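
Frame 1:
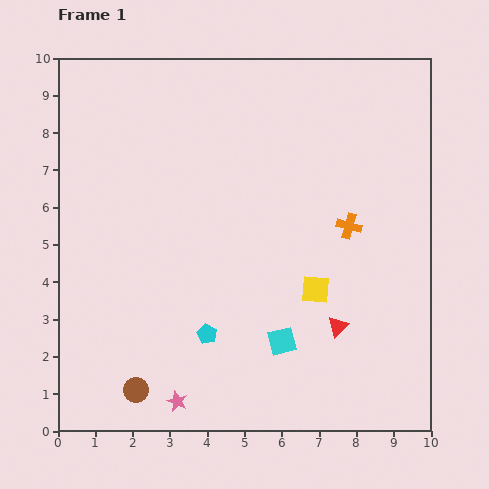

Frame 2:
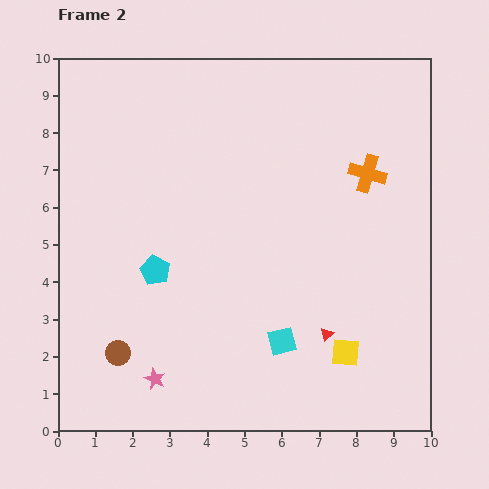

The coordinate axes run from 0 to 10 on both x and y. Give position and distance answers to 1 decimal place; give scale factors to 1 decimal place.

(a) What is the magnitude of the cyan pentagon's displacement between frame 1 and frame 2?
2.2

The cyan pentagon moved from (4.0, 2.6) to (2.6, 4.3), a distance of √(1.4² + 1.7²) ≈ 2.2.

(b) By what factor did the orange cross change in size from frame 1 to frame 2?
1.5×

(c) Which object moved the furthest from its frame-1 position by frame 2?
the cyan pentagon

(moved 2.2; next 1.9)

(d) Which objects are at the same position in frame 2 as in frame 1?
the cyan square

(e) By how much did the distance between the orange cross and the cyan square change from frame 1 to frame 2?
+1.5

Distance in frame 1: 3.6. Distance in frame 2: 5.1.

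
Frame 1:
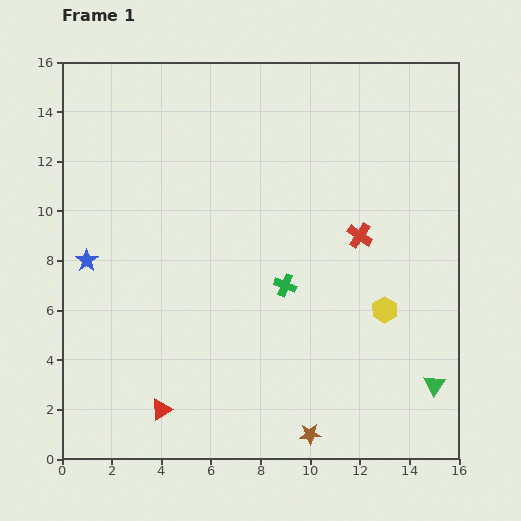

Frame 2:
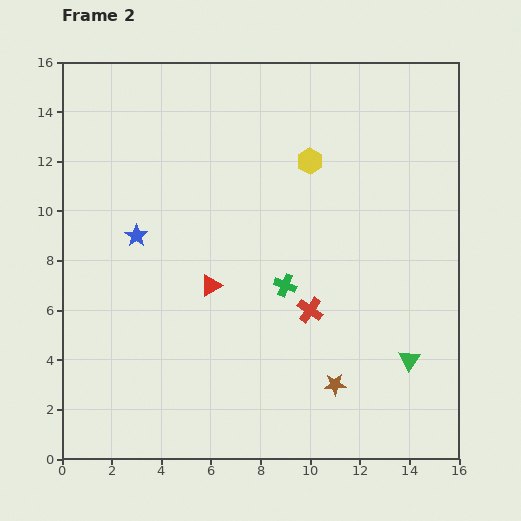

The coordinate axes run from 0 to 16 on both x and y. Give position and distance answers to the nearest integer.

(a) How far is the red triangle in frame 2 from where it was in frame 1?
5

The red triangle moved from (4, 2) to (6, 7), a distance of √(2² + 5²) ≈ 5.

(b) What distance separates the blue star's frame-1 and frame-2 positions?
2

The blue star moved from (1, 8) to (3, 9), a distance of √(2² + 1²) ≈ 2.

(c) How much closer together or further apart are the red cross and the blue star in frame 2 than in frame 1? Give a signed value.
-3

Distance in frame 1: 11. Distance in frame 2: 8.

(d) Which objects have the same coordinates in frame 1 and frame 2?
the green cross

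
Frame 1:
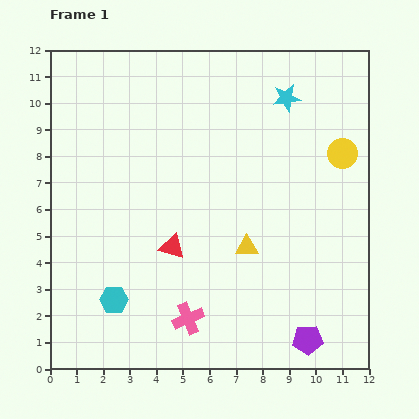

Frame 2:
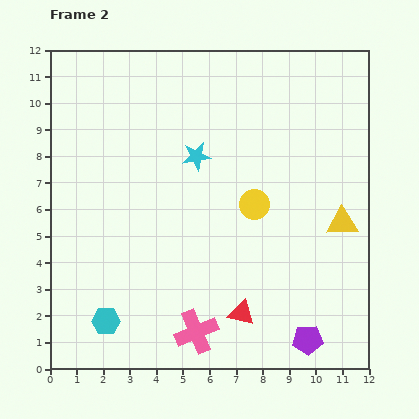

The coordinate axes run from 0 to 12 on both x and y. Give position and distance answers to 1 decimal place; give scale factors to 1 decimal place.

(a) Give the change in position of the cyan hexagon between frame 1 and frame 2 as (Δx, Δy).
(-0.3, -0.8)

The cyan hexagon was at (2.4, 2.6) in frame 1 and (2.1, 1.8) in frame 2.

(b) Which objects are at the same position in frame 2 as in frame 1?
the purple pentagon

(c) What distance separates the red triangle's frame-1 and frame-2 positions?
3.6

The red triangle moved from (4.6, 4.6) to (7.2, 2.1), a distance of √(2.6² + 2.5²) ≈ 3.6.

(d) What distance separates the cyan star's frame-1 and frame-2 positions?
4.0

The cyan star moved from (8.9, 10.2) to (5.5, 8.0), a distance of √(3.4² + 2.2²) ≈ 4.0.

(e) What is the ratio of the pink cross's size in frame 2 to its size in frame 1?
1.4×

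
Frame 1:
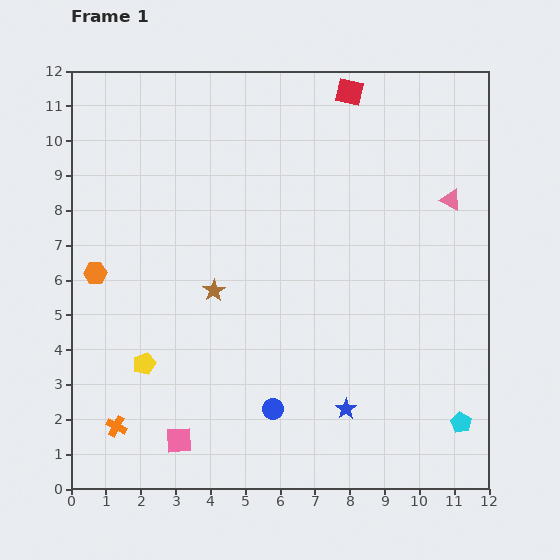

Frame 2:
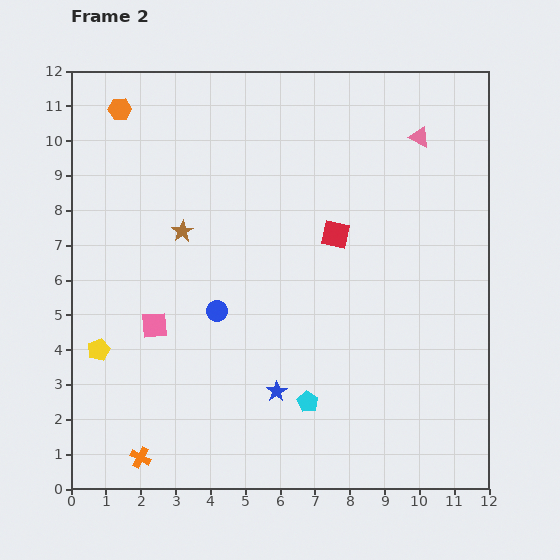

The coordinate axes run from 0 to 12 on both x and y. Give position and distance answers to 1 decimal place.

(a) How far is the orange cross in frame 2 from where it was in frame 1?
1.1

The orange cross moved from (1.3, 1.8) to (2.0, 0.9), a distance of √(0.7² + 0.9²) ≈ 1.1.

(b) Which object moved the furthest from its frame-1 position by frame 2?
the orange hexagon

(moved 4.8; next 4.4)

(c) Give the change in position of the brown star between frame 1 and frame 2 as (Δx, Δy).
(-0.9, 1.7)

The brown star was at (4.1, 5.7) in frame 1 and (3.2, 7.4) in frame 2.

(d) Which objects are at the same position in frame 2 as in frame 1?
none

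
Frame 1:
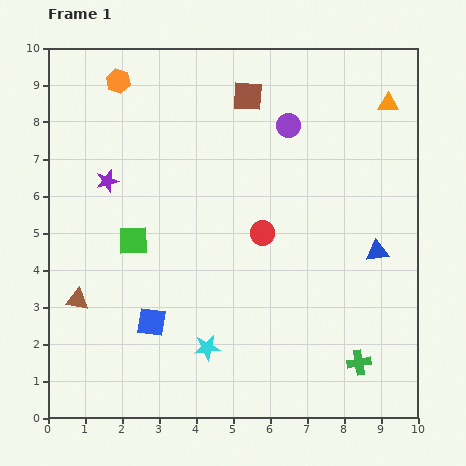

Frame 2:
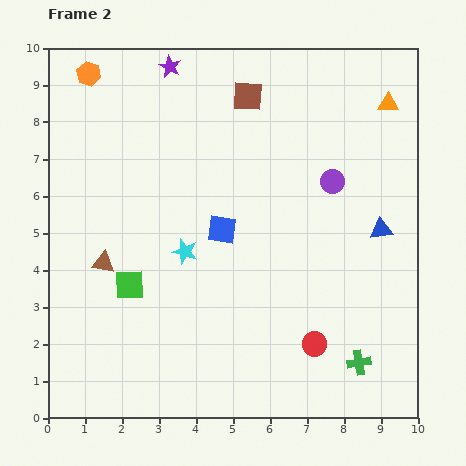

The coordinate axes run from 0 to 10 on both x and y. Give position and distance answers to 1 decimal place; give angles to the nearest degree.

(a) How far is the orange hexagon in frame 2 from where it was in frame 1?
0.8

The orange hexagon moved from (1.9, 9.1) to (1.1, 9.3), a distance of √(0.8² + 0.2²) ≈ 0.8.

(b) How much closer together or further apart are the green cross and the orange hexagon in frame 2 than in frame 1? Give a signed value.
+0.7

Distance in frame 1: 10.0. Distance in frame 2: 10.7.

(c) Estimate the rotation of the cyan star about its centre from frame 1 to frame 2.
22° clockwise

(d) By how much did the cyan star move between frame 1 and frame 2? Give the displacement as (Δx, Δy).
(-0.6, 2.6)

The cyan star was at (4.3, 1.9) in frame 1 and (3.7, 4.5) in frame 2.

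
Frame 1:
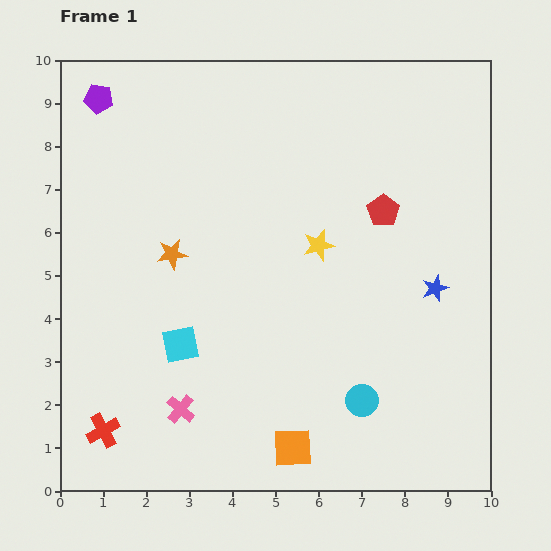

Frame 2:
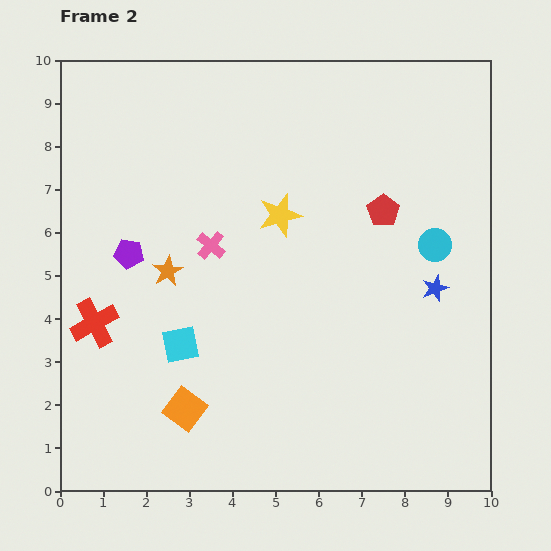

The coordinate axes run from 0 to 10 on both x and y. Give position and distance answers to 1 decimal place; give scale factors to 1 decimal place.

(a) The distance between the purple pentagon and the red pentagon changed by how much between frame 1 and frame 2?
-1.1

Distance in frame 1: 7.1. Distance in frame 2: 6.0.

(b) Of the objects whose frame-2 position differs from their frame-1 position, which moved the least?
the orange star

(moved 0.4)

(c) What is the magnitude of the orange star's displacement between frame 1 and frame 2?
0.4

The orange star moved from (2.6, 5.5) to (2.5, 5.1), a distance of √(0.1² + 0.4²) ≈ 0.4.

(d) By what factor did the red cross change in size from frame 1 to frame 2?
1.4×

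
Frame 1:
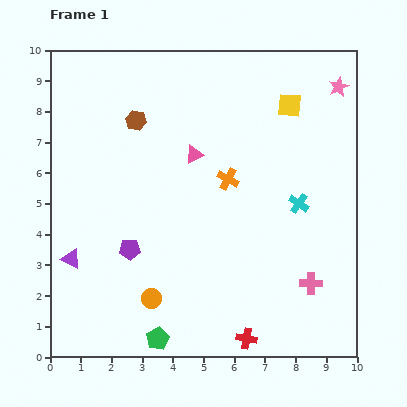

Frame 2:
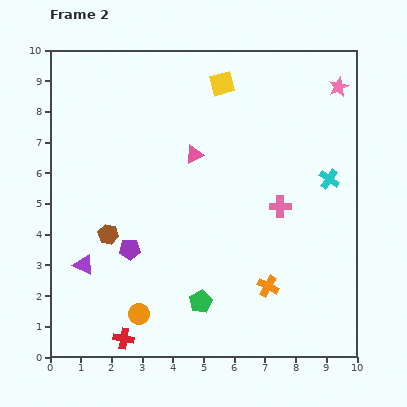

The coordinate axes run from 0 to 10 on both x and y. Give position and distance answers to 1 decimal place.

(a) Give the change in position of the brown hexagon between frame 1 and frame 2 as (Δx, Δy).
(-0.9, -3.7)

The brown hexagon was at (2.8, 7.7) in frame 1 and (1.9, 4.0) in frame 2.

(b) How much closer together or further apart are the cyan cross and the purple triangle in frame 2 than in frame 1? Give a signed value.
+0.9

Distance in frame 1: 7.6. Distance in frame 2: 8.5.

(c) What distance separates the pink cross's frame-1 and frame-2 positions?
2.7

The pink cross moved from (8.5, 2.4) to (7.5, 4.9), a distance of √(1.0² + 2.5²) ≈ 2.7.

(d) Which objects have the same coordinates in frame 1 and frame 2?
the pink triangle, the purple pentagon, the pink star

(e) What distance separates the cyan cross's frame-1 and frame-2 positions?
1.3

The cyan cross moved from (8.1, 5.0) to (9.1, 5.8), a distance of √(1.0² + 0.8²) ≈ 1.3.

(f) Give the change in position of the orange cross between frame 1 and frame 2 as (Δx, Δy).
(1.3, -3.5)

The orange cross was at (5.8, 5.8) in frame 1 and (7.1, 2.3) in frame 2.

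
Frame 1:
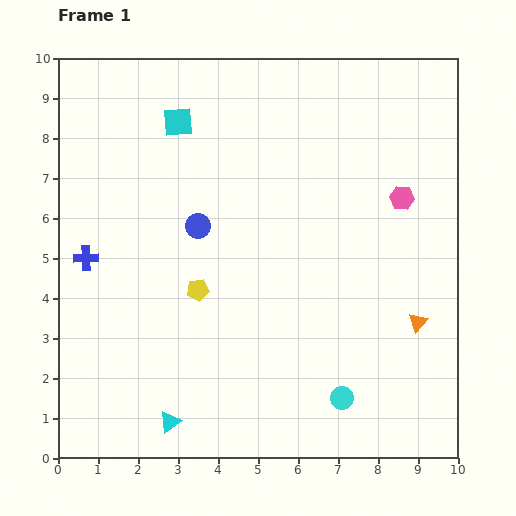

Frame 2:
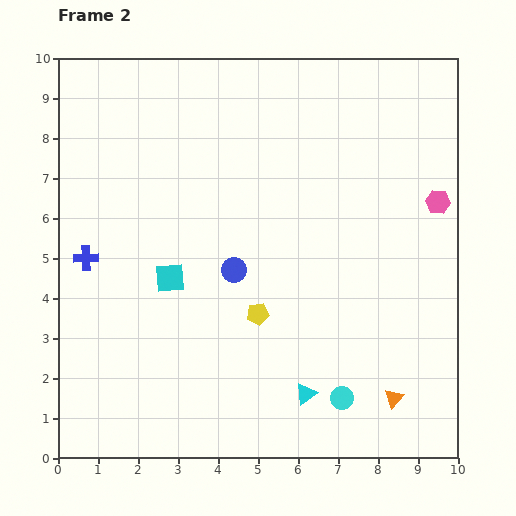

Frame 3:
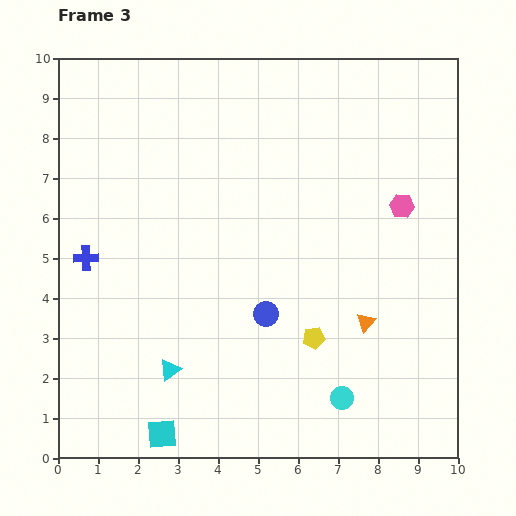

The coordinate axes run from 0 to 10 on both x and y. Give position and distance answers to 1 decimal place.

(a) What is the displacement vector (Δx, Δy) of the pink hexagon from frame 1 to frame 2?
(0.9, -0.1)

The pink hexagon was at (8.6, 6.5) in frame 1 and (9.5, 6.4) in frame 2.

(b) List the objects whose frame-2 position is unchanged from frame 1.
the blue cross, the cyan circle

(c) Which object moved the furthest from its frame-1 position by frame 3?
the cyan square

(moved 7.8; next 3.1)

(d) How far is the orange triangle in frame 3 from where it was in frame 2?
2.0

The orange triangle moved from (8.4, 1.5) to (7.7, 3.4), a distance of √(0.7² + 1.9²) ≈ 2.0.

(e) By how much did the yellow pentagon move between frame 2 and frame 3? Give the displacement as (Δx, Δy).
(1.4, -0.6)

The yellow pentagon was at (5.0, 3.6) in frame 2 and (6.4, 3.0) in frame 3.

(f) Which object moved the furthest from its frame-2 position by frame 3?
the cyan square

(moved 3.9; next 3.5)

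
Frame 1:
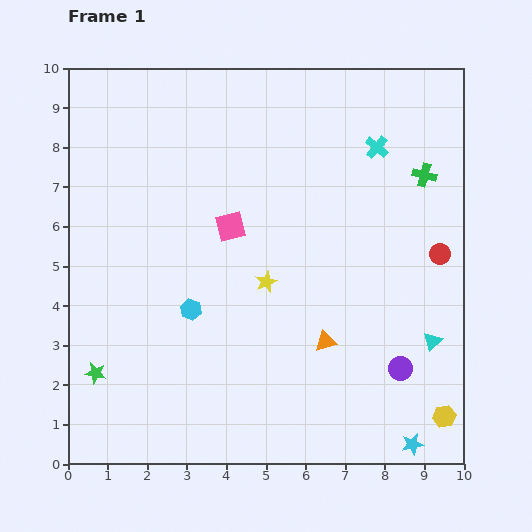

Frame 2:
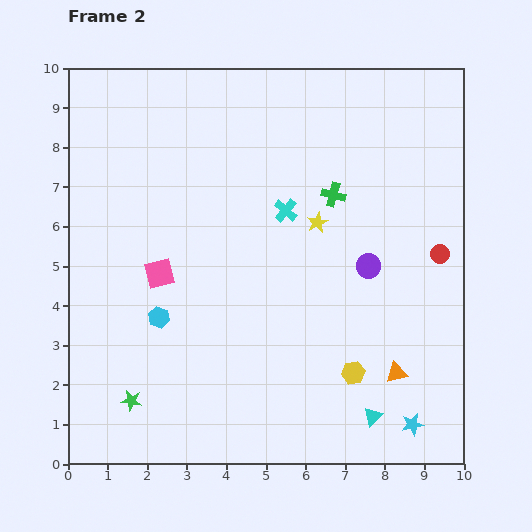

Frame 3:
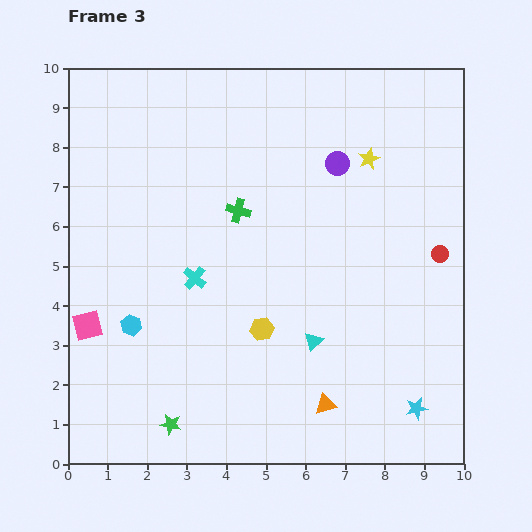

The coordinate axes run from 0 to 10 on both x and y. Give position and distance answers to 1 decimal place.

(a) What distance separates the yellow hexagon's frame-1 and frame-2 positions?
2.5

The yellow hexagon moved from (9.5, 1.2) to (7.2, 2.3), a distance of √(2.3² + 1.1²) ≈ 2.5.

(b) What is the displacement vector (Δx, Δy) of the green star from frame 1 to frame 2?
(0.9, -0.7)

The green star was at (0.7, 2.3) in frame 1 and (1.6, 1.6) in frame 2.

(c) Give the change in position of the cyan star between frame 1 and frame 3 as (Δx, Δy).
(0.1, 0.9)

The cyan star was at (8.7, 0.5) in frame 1 and (8.8, 1.4) in frame 3.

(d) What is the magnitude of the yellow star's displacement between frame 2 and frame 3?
2.1

The yellow star moved from (6.3, 6.1) to (7.6, 7.7), a distance of √(1.3² + 1.6²) ≈ 2.1.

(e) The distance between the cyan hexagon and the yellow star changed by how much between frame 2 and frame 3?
+2.6

Distance in frame 2: 4.7. Distance in frame 3: 7.3.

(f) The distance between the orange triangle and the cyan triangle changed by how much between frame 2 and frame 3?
+0.3

Distance in frame 2: 1.3. Distance in frame 3: 1.6.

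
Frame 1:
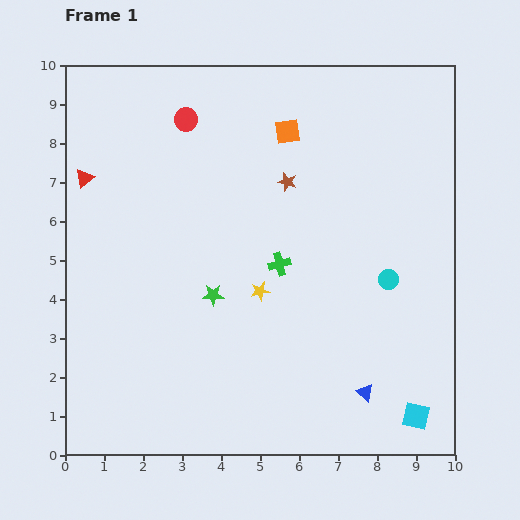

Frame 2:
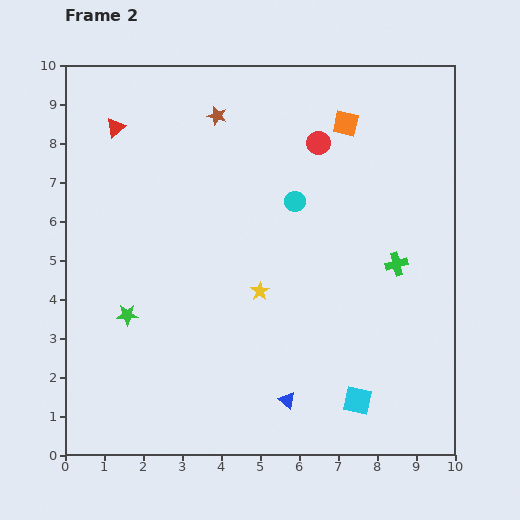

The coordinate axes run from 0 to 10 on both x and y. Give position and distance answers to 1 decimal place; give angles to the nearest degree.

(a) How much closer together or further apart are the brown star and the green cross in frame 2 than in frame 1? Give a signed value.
+3.9

Distance in frame 1: 2.1. Distance in frame 2: 6.0.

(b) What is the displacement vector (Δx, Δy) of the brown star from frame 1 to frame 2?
(-1.8, 1.7)

The brown star was at (5.7, 7.0) in frame 1 and (3.9, 8.7) in frame 2.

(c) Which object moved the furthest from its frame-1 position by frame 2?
the red circle

(moved 3.5; next 3.1)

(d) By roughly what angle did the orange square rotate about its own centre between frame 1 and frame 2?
21° clockwise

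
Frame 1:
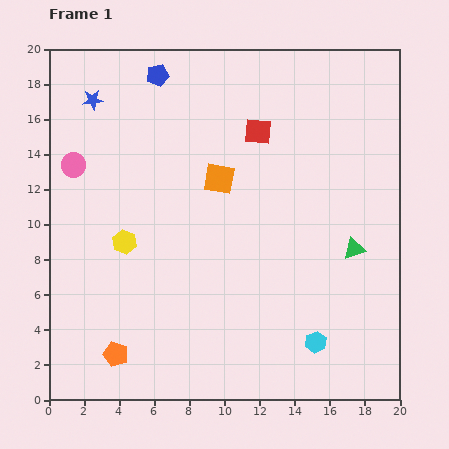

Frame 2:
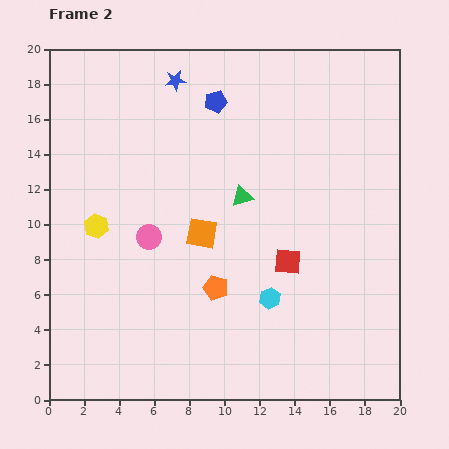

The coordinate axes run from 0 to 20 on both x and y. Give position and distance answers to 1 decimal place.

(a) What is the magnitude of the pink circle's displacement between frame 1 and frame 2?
5.9

The pink circle moved from (1.4, 13.4) to (5.7, 9.3), a distance of √(4.3² + 4.1²) ≈ 5.9.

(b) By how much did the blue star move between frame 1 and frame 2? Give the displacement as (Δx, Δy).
(4.7, 1.1)

The blue star was at (2.5, 17.1) in frame 1 and (7.2, 18.2) in frame 2.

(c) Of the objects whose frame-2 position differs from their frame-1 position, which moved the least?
the yellow hexagon

(moved 1.8)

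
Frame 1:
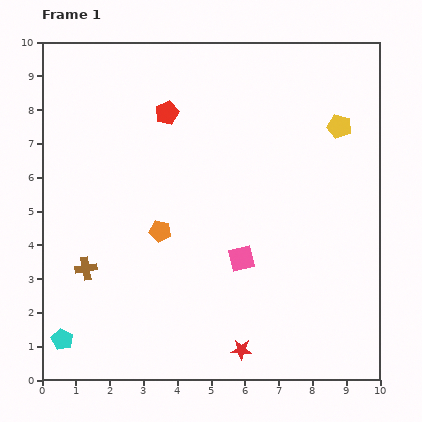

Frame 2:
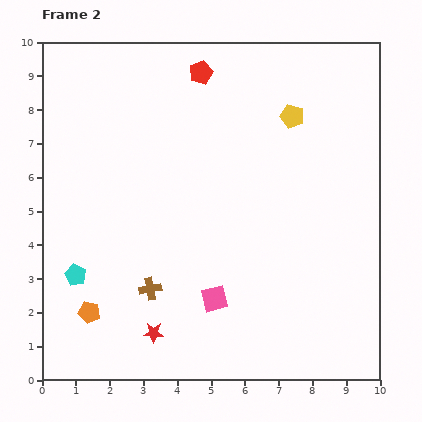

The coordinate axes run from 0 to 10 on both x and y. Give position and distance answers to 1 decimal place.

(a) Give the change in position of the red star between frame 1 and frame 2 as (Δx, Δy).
(-2.6, 0.5)

The red star was at (5.9, 0.9) in frame 1 and (3.3, 1.4) in frame 2.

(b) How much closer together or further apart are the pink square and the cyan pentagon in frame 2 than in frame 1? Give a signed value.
-1.6

Distance in frame 1: 5.8. Distance in frame 2: 4.2.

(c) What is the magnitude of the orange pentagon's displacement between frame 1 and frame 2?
3.2

The orange pentagon moved from (3.5, 4.4) to (1.4, 2.0), a distance of √(2.1² + 2.4²) ≈ 3.2.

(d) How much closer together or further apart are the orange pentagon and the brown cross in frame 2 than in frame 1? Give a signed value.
-0.6

Distance in frame 1: 2.5. Distance in frame 2: 1.9.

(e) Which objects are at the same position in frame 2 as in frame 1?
none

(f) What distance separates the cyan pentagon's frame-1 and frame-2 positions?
1.9

The cyan pentagon moved from (0.6, 1.2) to (1.0, 3.1), a distance of √(0.4² + 1.9²) ≈ 1.9.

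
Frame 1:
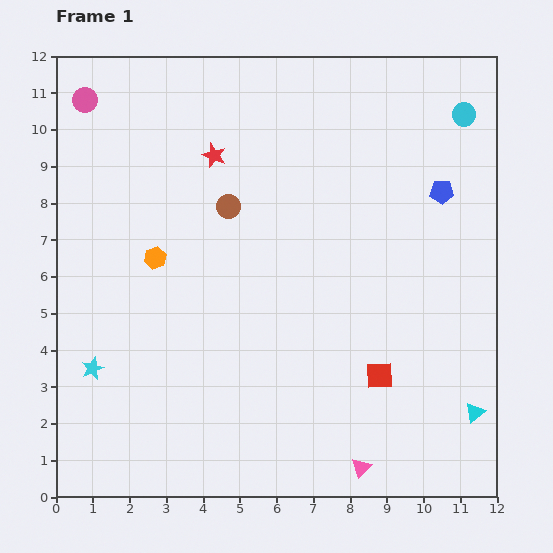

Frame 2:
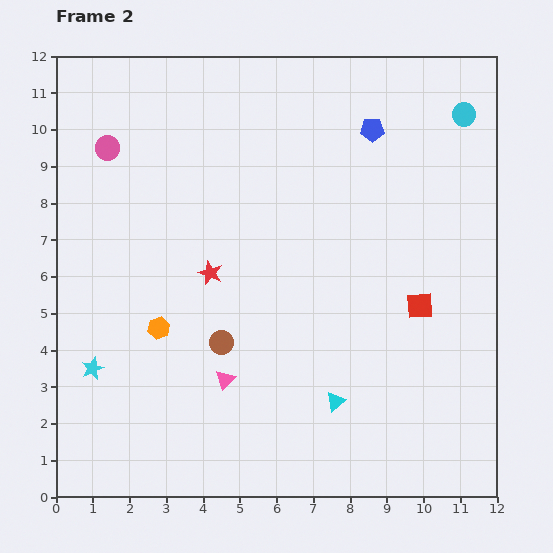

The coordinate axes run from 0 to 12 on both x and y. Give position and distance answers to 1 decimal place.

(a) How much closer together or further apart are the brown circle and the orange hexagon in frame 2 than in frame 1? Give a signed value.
-0.7

Distance in frame 1: 2.4. Distance in frame 2: 1.7.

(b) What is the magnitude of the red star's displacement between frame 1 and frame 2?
3.2

The red star moved from (4.3, 9.3) to (4.2, 6.1), a distance of √(0.1² + 3.2²) ≈ 3.2.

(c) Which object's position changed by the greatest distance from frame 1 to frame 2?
the pink triangle

(moved 4.4; next 3.8)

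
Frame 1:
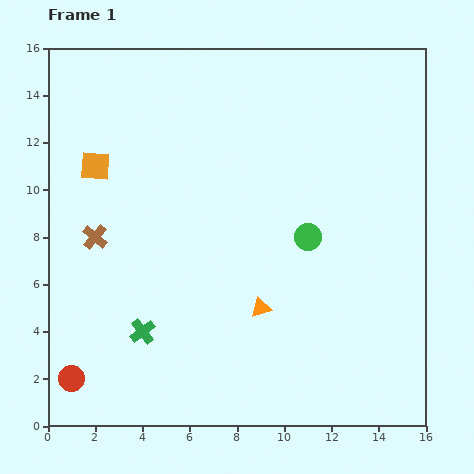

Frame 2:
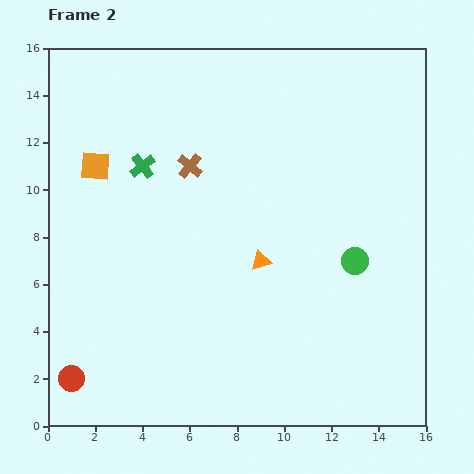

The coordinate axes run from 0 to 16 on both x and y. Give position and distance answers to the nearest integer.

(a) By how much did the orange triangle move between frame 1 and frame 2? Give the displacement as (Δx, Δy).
(0, 2)

The orange triangle was at (9, 5) in frame 1 and (9, 7) in frame 2.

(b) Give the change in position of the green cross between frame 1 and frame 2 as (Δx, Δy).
(0, 7)

The green cross was at (4, 4) in frame 1 and (4, 11) in frame 2.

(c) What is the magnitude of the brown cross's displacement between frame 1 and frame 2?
5

The brown cross moved from (2, 8) to (6, 11), a distance of √(4² + 3²) ≈ 5.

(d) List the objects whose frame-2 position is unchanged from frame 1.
the red circle, the orange square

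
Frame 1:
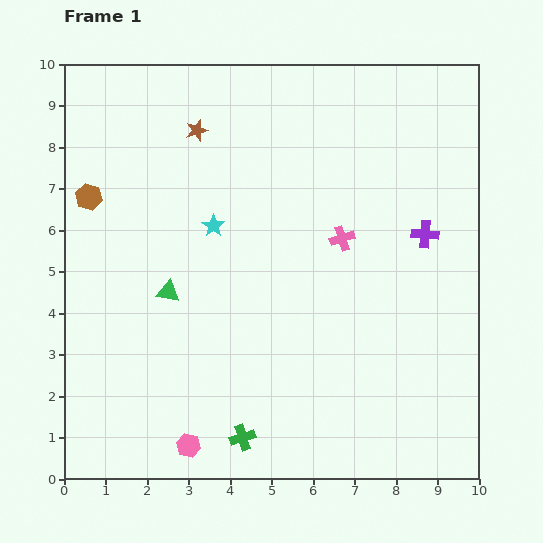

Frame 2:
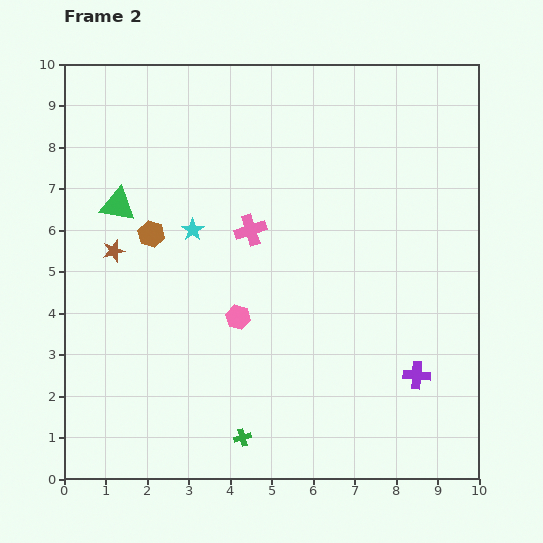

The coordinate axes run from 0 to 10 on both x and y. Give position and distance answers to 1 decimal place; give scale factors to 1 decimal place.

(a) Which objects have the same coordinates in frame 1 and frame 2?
the green cross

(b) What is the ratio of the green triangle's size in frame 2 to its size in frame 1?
1.5×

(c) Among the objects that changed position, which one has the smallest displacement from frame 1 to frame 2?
the cyan star

(moved 0.5)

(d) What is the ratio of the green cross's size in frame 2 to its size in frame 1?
0.7×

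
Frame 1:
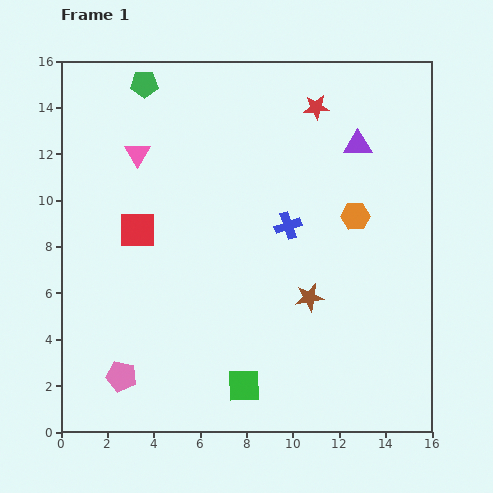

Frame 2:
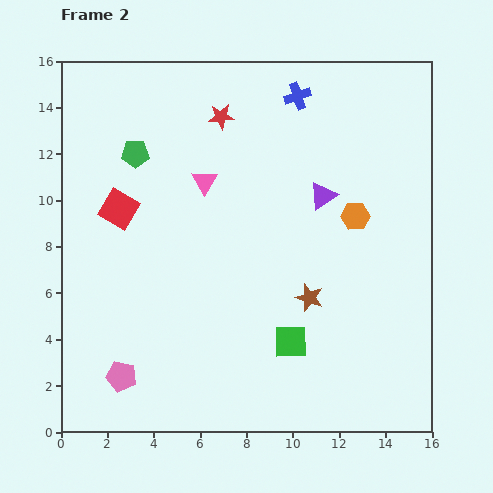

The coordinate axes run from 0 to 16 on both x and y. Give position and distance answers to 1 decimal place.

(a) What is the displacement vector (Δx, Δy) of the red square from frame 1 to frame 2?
(-0.8, 0.9)

The red square was at (3.3, 8.7) in frame 1 and (2.5, 9.6) in frame 2.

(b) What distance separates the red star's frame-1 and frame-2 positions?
4.1

The red star moved from (11.0, 14.0) to (6.9, 13.6), a distance of √(4.1² + 0.4²) ≈ 4.1.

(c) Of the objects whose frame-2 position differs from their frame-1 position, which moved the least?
the red square

(moved 1.2)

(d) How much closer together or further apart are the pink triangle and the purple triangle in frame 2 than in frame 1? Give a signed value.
-4.4

Distance in frame 1: 9.5. Distance in frame 2: 5.1.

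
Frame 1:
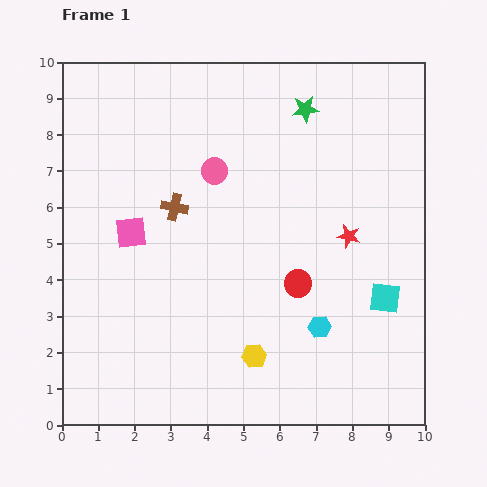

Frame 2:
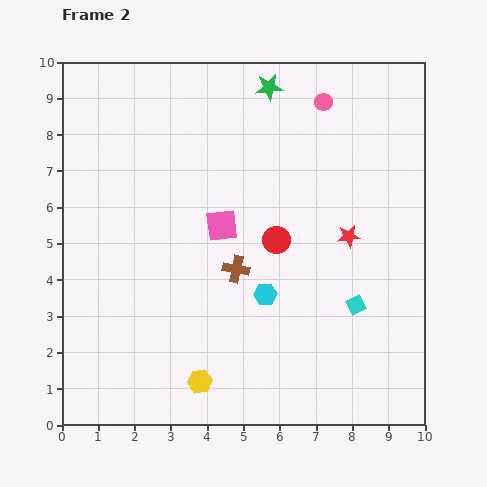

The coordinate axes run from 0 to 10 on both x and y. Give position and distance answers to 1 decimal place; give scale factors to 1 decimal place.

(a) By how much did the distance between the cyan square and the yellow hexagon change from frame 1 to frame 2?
+0.9

Distance in frame 1: 3.9. Distance in frame 2: 4.8.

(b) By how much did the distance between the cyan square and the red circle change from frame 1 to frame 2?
+0.4

Distance in frame 1: 2.4. Distance in frame 2: 2.8.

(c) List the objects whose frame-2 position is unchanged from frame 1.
the red star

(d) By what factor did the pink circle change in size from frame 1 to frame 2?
0.7×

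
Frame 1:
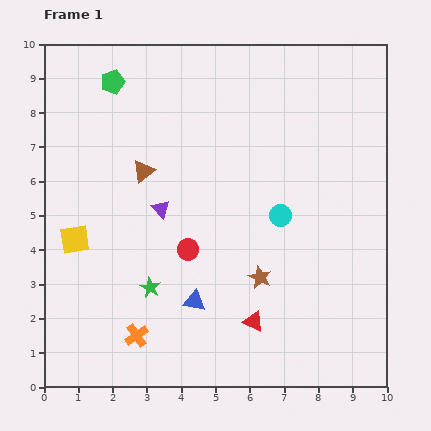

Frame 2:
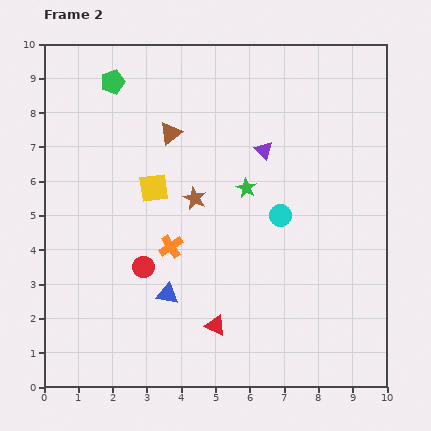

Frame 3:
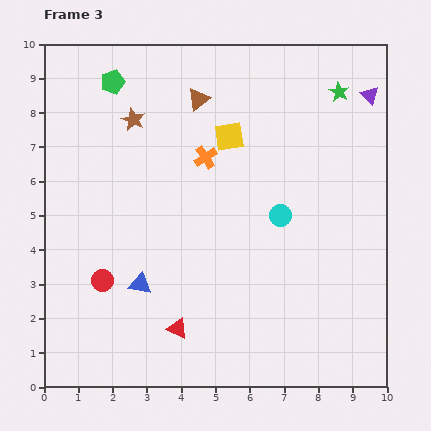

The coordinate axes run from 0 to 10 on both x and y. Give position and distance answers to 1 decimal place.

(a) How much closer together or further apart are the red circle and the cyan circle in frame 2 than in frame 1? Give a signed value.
+1.4

Distance in frame 1: 2.9. Distance in frame 2: 4.3.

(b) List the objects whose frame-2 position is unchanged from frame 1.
the green pentagon, the cyan circle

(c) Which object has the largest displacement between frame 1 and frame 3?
the green star

(moved 7.9; next 6.9)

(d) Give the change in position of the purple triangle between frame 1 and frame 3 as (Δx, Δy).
(6.1, 3.3)

The purple triangle was at (3.4, 5.2) in frame 1 and (9.5, 8.5) in frame 3.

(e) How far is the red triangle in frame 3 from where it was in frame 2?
1.1

The red triangle moved from (5.0, 1.8) to (3.9, 1.7), a distance of √(1.1² + 0.1²) ≈ 1.1.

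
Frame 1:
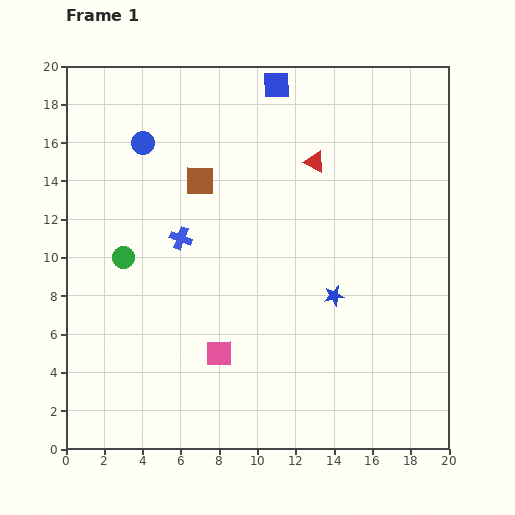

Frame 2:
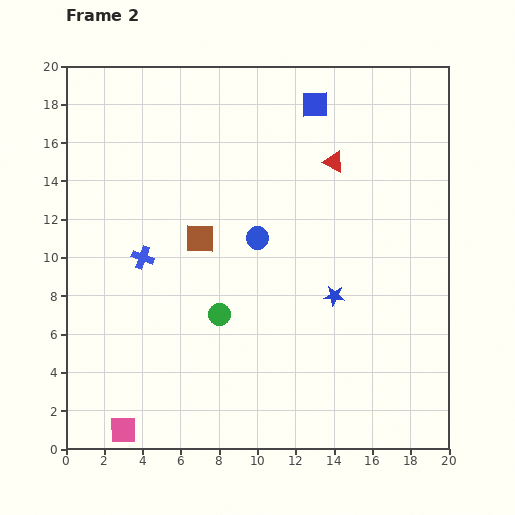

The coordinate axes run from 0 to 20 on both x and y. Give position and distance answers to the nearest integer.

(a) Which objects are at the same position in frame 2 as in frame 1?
the blue star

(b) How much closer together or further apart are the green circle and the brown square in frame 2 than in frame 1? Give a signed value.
-2

Distance in frame 1: 6. Distance in frame 2: 4.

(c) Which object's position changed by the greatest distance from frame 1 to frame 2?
the blue circle

(moved 8; next 6)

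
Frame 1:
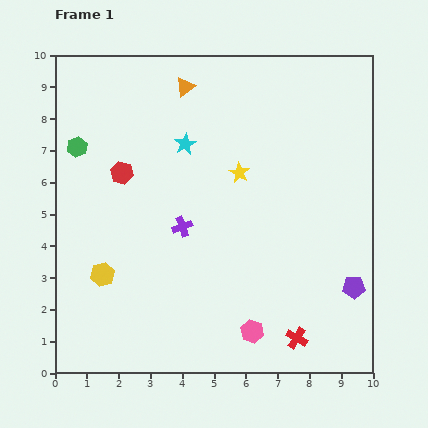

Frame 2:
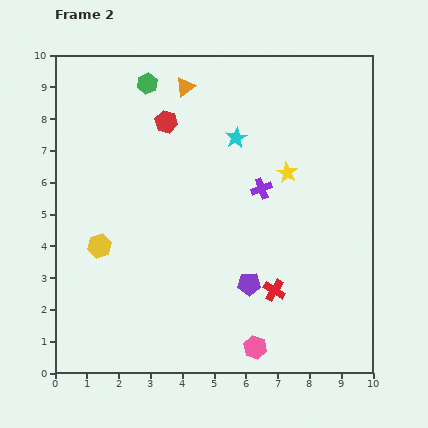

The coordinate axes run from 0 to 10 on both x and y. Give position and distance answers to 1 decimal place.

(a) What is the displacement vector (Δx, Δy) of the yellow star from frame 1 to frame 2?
(1.5, 0.0)

The yellow star was at (5.8, 6.3) in frame 1 and (7.3, 6.3) in frame 2.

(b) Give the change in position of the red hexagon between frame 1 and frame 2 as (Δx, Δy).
(1.4, 1.6)

The red hexagon was at (2.1, 6.3) in frame 1 and (3.5, 7.9) in frame 2.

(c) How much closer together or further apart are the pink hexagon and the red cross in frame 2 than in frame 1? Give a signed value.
+0.5

Distance in frame 1: 1.4. Distance in frame 2: 1.9.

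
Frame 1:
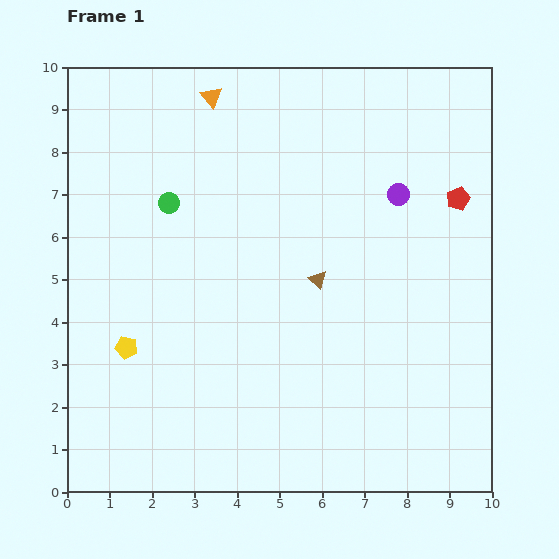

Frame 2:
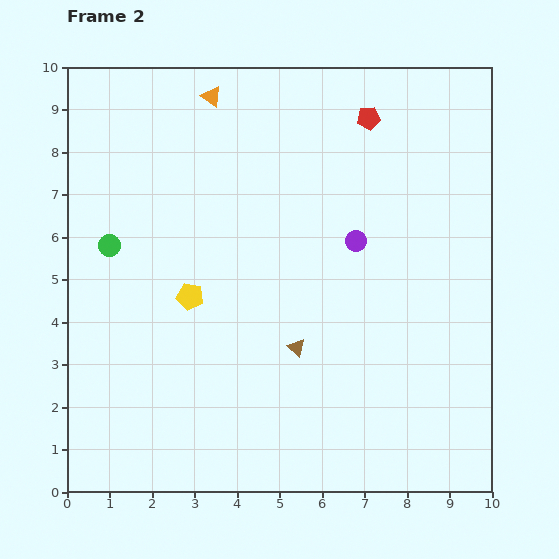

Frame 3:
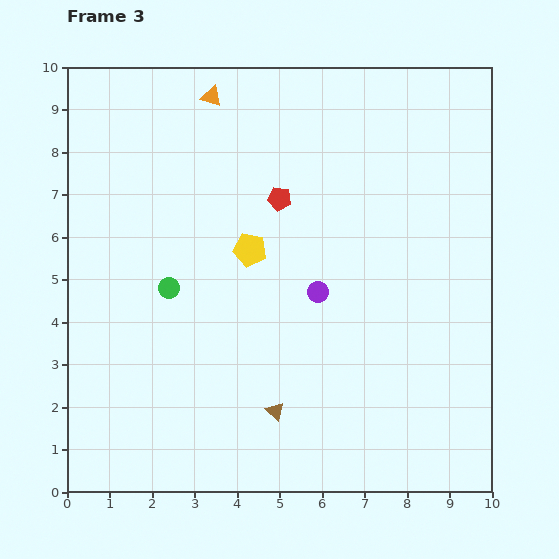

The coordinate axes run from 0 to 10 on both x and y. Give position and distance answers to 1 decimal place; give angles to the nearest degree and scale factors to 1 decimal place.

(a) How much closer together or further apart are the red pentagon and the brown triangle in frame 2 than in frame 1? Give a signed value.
+1.9

Distance in frame 1: 3.8. Distance in frame 2: 5.7.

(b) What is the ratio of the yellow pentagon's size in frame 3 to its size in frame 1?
1.5×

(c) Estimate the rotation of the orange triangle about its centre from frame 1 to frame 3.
32° counter-clockwise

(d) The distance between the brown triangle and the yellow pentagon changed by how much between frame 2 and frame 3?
+1.0

Distance in frame 2: 2.8. Distance in frame 3: 3.8.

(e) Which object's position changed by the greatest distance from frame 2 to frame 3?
the red pentagon

(moved 2.8; next 1.8)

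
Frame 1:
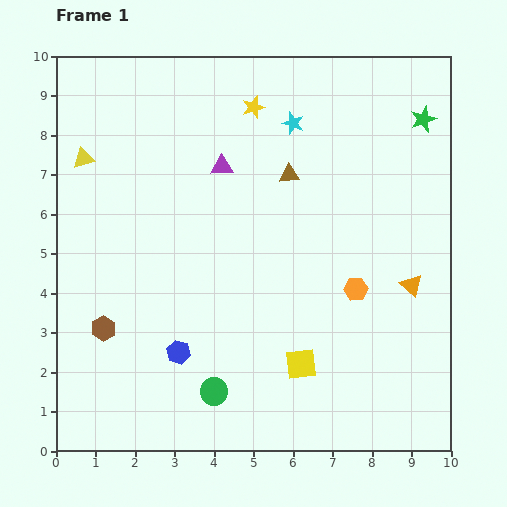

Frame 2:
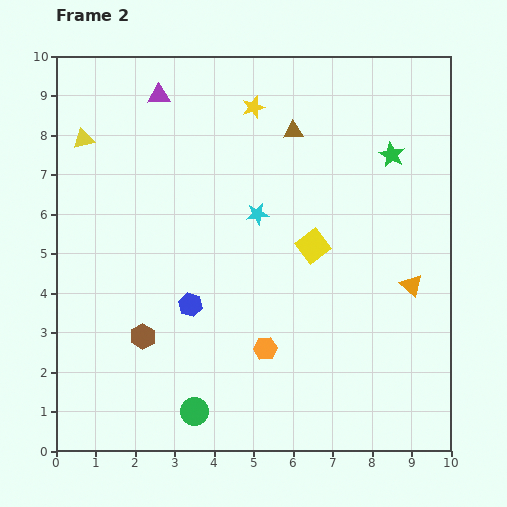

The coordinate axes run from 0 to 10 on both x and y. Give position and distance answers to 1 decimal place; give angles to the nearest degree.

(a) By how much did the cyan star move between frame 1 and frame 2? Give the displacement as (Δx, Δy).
(-0.9, -2.3)

The cyan star was at (6.0, 8.3) in frame 1 and (5.1, 6.0) in frame 2.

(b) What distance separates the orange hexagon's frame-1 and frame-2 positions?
2.7

The orange hexagon moved from (7.6, 4.1) to (5.3, 2.6), a distance of √(2.3² + 1.5²) ≈ 2.7.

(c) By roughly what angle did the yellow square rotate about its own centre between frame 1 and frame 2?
30° counter-clockwise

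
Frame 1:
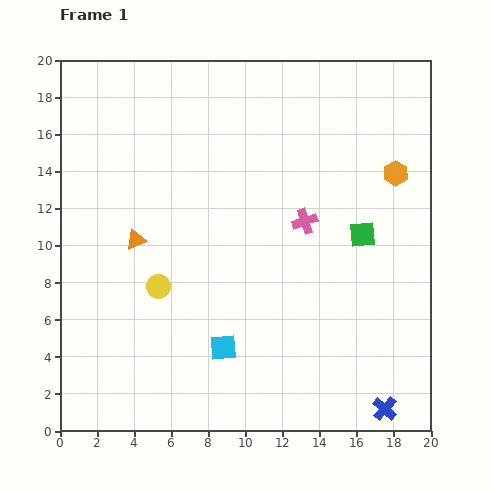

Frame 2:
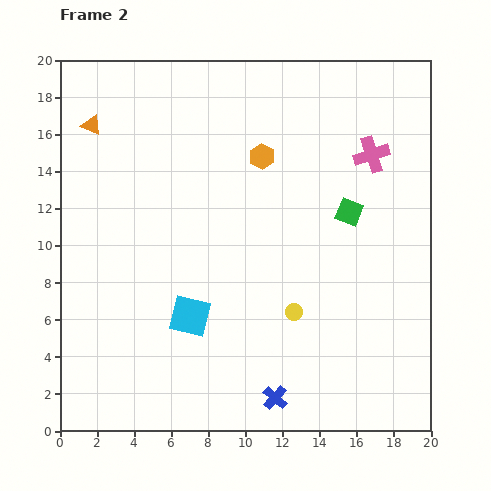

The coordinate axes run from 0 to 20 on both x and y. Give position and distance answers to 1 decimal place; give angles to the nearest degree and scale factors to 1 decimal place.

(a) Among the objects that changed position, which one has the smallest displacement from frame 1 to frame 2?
the green square

(moved 1.4)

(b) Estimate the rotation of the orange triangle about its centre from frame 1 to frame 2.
47° clockwise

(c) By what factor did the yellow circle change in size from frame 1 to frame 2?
0.7×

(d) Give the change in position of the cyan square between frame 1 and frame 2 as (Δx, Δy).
(-1.8, 1.7)

The cyan square was at (8.8, 4.5) in frame 1 and (7.0, 6.2) in frame 2.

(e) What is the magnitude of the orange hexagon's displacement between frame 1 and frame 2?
7.3

The orange hexagon moved from (18.1, 13.9) to (10.9, 14.8), a distance of √(7.2² + 0.9²) ≈ 7.3.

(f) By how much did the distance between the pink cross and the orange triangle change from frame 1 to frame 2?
+6.0

Distance in frame 1: 9.2. Distance in frame 2: 15.2.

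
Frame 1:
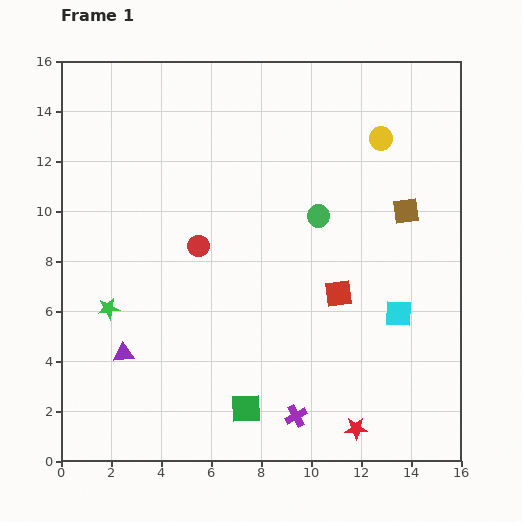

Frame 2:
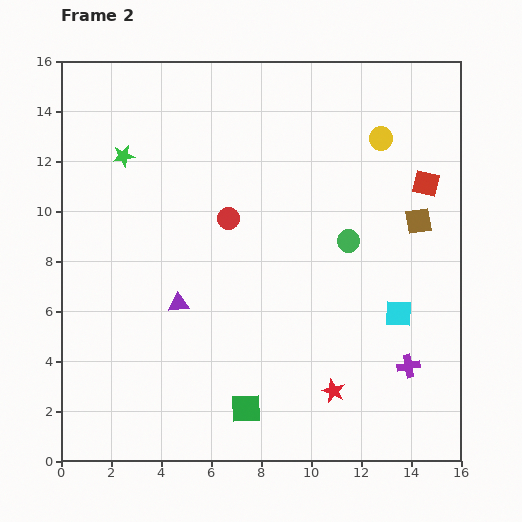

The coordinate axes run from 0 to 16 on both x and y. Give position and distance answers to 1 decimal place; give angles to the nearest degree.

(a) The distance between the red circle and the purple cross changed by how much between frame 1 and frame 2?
+1.5

Distance in frame 1: 7.8. Distance in frame 2: 9.3.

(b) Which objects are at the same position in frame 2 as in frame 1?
the cyan square, the green square, the yellow circle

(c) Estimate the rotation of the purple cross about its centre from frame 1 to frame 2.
19° clockwise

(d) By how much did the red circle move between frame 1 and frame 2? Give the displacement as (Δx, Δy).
(1.2, 1.1)

The red circle was at (5.5, 8.6) in frame 1 and (6.7, 9.7) in frame 2.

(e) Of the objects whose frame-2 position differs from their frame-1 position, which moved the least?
the brown square

(moved 0.6)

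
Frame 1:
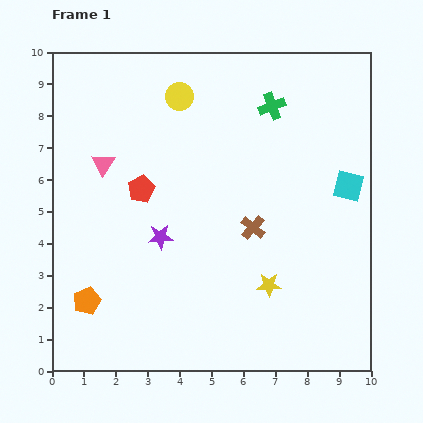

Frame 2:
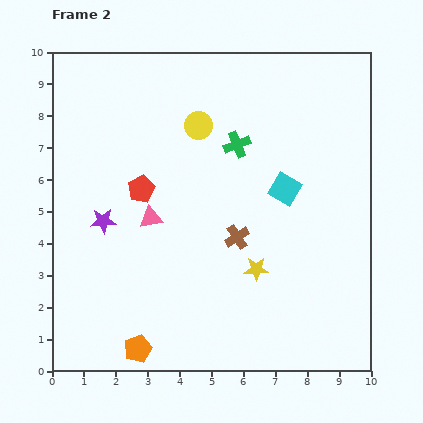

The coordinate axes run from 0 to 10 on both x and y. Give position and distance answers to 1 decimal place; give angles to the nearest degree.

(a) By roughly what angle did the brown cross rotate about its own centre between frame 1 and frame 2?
17° clockwise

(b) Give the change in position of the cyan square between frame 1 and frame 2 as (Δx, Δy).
(-2.0, -0.1)

The cyan square was at (9.3, 5.8) in frame 1 and (7.3, 5.7) in frame 2.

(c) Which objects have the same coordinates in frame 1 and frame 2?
the red pentagon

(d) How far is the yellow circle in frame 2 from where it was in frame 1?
1.1

The yellow circle moved from (4.0, 8.6) to (4.6, 7.7), a distance of √(0.6² + 0.9²) ≈ 1.1.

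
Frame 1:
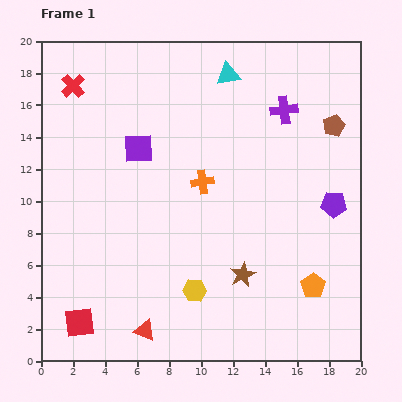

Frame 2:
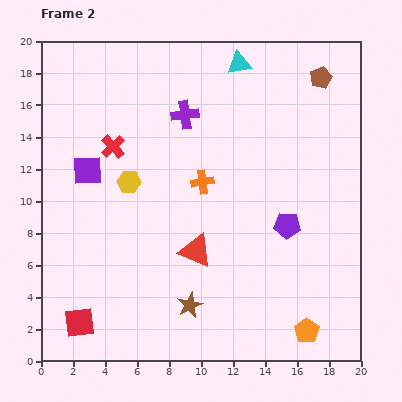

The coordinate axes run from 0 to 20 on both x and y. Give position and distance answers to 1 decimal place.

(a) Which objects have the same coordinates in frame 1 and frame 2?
the red square, the orange cross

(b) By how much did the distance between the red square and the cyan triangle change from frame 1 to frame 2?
+0.9

Distance in frame 1: 18.1. Distance in frame 2: 19.0.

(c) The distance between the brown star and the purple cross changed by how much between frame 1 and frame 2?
+1.3

Distance in frame 1: 10.6. Distance in frame 2: 11.9.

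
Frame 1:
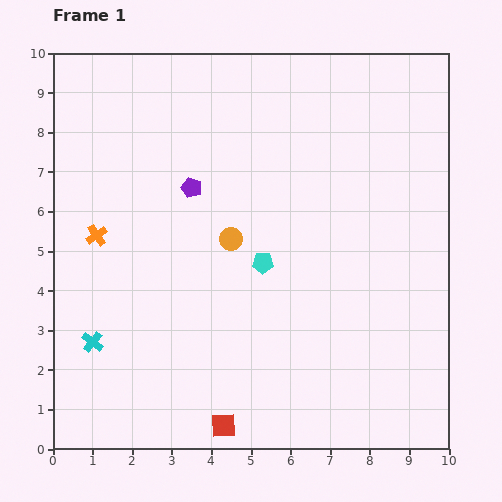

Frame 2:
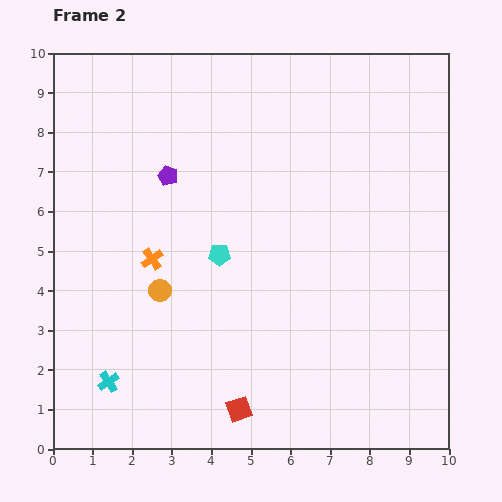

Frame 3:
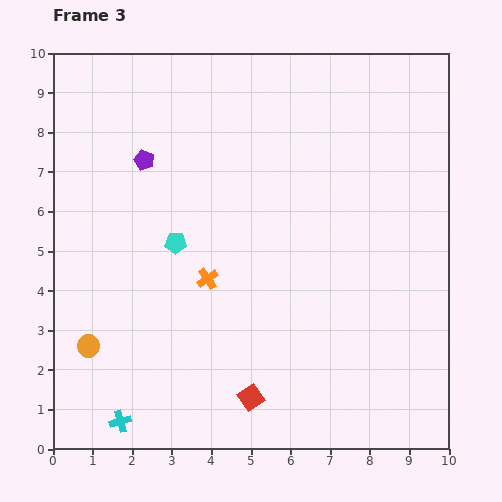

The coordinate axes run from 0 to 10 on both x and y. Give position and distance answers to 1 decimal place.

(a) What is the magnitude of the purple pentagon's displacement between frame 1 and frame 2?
0.7

The purple pentagon moved from (3.5, 6.6) to (2.9, 6.9), a distance of √(0.6² + 0.3²) ≈ 0.7.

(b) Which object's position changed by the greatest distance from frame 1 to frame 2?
the orange circle

(moved 2.2; next 1.5)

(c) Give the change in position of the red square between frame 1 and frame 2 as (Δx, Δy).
(0.4, 0.4)

The red square was at (4.3, 0.6) in frame 1 and (4.7, 1.0) in frame 2.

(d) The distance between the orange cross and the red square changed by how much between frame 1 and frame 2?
-1.4

Distance in frame 1: 5.8. Distance in frame 2: 4.4.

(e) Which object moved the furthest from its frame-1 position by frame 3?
the orange circle

(moved 4.5; next 3.0)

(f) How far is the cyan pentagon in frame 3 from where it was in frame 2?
1.1

The cyan pentagon moved from (4.2, 4.9) to (3.1, 5.2), a distance of √(1.1² + 0.3²) ≈ 1.1.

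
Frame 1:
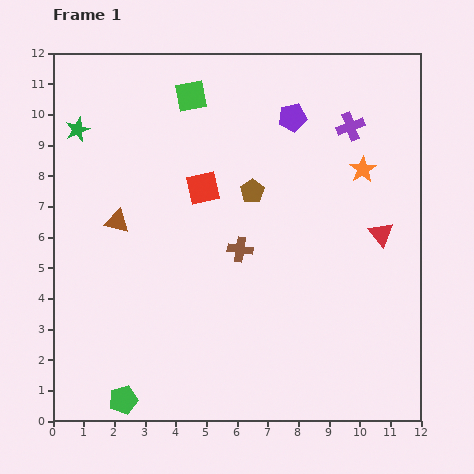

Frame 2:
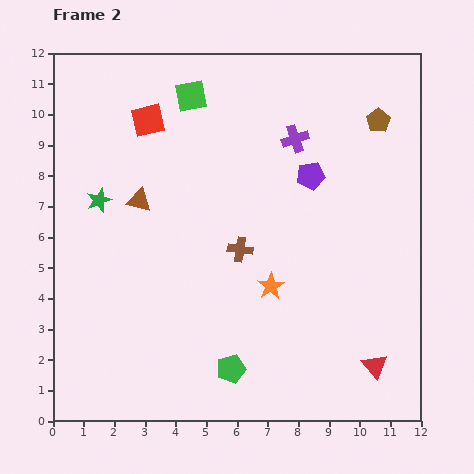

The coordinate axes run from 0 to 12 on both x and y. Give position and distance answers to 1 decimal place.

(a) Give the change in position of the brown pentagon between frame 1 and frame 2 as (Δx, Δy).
(4.1, 2.3)

The brown pentagon was at (6.5, 7.5) in frame 1 and (10.6, 9.8) in frame 2.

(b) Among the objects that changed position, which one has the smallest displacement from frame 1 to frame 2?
the brown triangle

(moved 1.0)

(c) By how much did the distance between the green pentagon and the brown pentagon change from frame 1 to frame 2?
+1.4

Distance in frame 1: 8.0. Distance in frame 2: 9.4.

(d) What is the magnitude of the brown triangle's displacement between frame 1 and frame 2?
1.0

The brown triangle moved from (2.1, 6.5) to (2.8, 7.2), a distance of √(0.7² + 0.7²) ≈ 1.0.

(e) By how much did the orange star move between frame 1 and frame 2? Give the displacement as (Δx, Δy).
(-3.0, -3.8)

The orange star was at (10.1, 8.2) in frame 1 and (7.1, 4.4) in frame 2.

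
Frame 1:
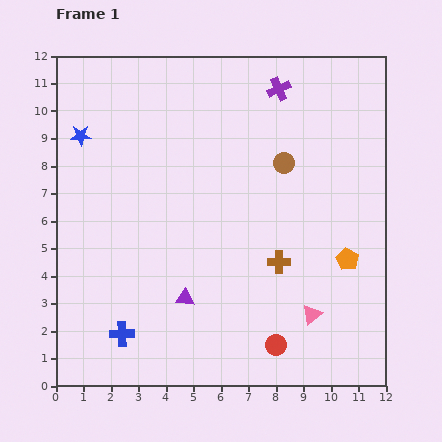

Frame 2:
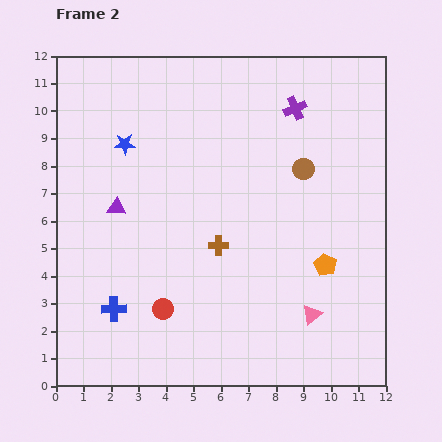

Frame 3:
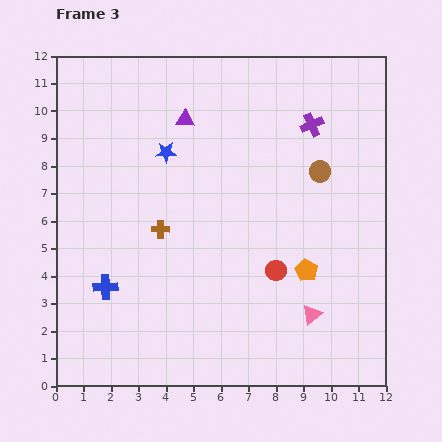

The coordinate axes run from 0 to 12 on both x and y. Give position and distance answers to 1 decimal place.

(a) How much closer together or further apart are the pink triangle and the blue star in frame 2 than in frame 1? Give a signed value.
-1.4

Distance in frame 1: 10.6. Distance in frame 2: 9.2.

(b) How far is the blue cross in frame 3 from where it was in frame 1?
1.8

The blue cross moved from (2.4, 1.9) to (1.8, 3.6), a distance of √(0.6² + 1.7²) ≈ 1.8.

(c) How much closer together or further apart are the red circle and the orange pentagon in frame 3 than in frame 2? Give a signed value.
-5.0

Distance in frame 2: 6.1. Distance in frame 3: 1.1.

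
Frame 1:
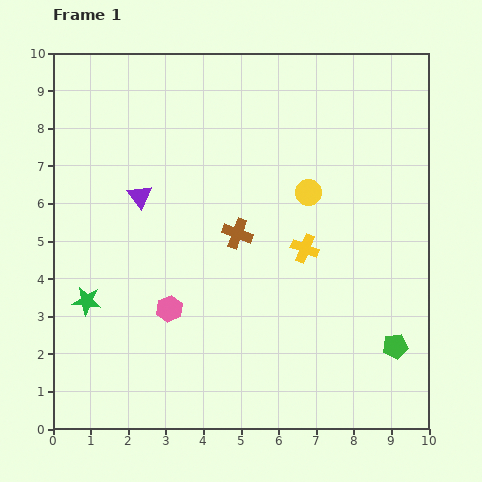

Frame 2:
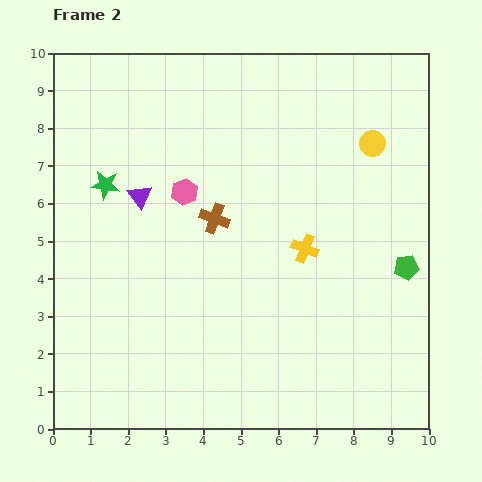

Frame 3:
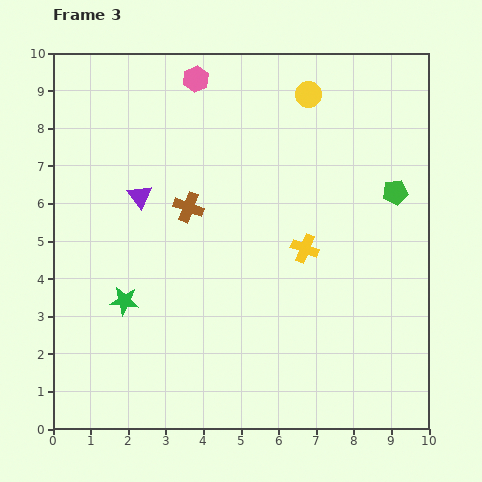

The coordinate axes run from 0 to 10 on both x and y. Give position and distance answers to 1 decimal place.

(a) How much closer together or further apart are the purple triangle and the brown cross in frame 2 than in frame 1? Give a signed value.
-0.7

Distance in frame 1: 2.8. Distance in frame 2: 2.1.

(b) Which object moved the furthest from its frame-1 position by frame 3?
the pink hexagon

(moved 6.1; next 4.1)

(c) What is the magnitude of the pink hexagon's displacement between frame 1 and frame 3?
6.1

The pink hexagon moved from (3.1, 3.2) to (3.8, 9.3), a distance of √(0.7² + 6.1²) ≈ 6.1.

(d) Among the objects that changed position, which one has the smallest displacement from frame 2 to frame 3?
the brown cross

(moved 0.8)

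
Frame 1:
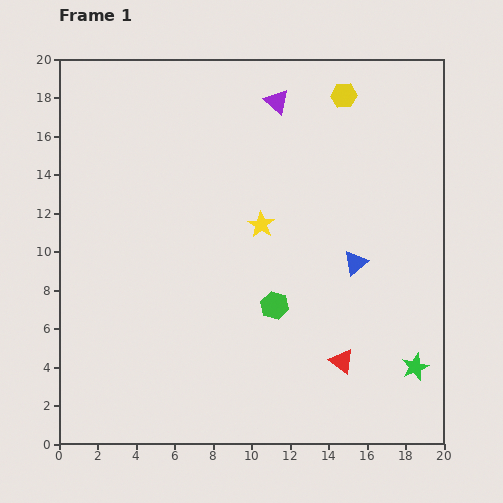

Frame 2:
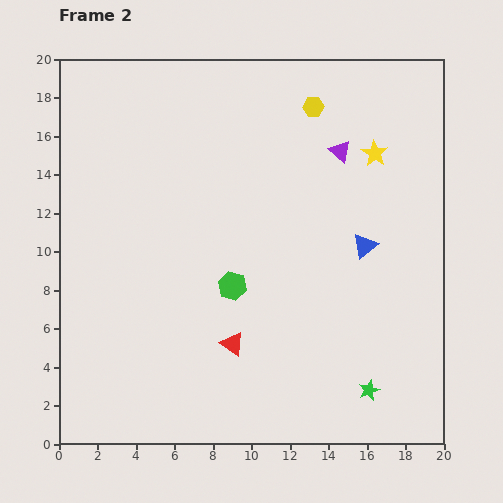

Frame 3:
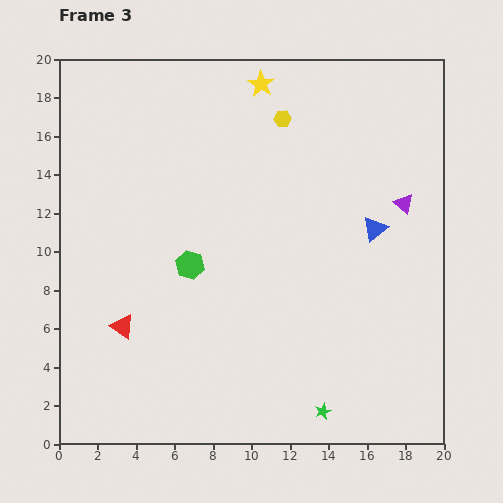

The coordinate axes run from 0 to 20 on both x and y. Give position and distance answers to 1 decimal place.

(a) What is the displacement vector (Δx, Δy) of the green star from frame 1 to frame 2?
(-2.4, -1.2)

The green star was at (18.5, 4.0) in frame 1 and (16.1, 2.8) in frame 2.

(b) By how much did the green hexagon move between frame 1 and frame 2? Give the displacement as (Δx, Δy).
(-2.2, 1.0)

The green hexagon was at (11.2, 7.2) in frame 1 and (9.0, 8.2) in frame 2.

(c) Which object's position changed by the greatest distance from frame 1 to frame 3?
the red triangle

(moved 11.5; next 8.5)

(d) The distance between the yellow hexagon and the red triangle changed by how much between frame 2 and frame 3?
+0.6

Distance in frame 2: 13.0. Distance in frame 3: 13.6.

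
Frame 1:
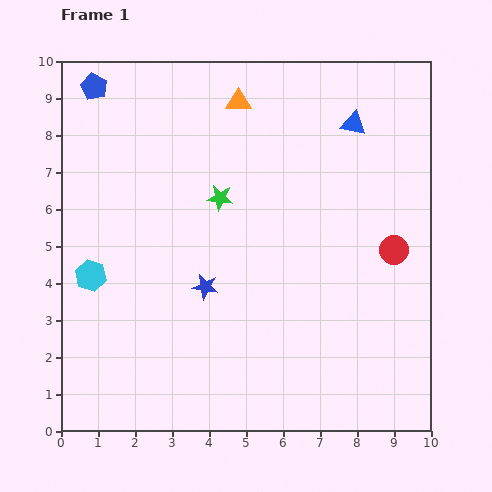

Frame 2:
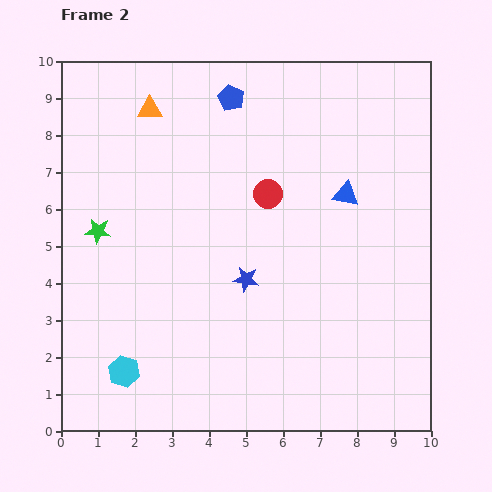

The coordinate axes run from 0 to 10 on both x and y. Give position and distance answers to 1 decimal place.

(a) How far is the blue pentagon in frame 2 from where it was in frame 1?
3.7

The blue pentagon moved from (0.9, 9.3) to (4.6, 9.0), a distance of √(3.7² + 0.3²) ≈ 3.7.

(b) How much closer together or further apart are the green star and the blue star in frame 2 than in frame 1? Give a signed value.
+1.8

Distance in frame 1: 2.4. Distance in frame 2: 4.2.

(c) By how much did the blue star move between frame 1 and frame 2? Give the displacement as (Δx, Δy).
(1.1, 0.2)

The blue star was at (3.9, 3.9) in frame 1 and (5.0, 4.1) in frame 2.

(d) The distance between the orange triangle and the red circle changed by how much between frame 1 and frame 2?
-1.9

Distance in frame 1: 5.8. Distance in frame 2: 3.9.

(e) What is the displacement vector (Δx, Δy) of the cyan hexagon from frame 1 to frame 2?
(0.9, -2.6)

The cyan hexagon was at (0.8, 4.2) in frame 1 and (1.7, 1.6) in frame 2.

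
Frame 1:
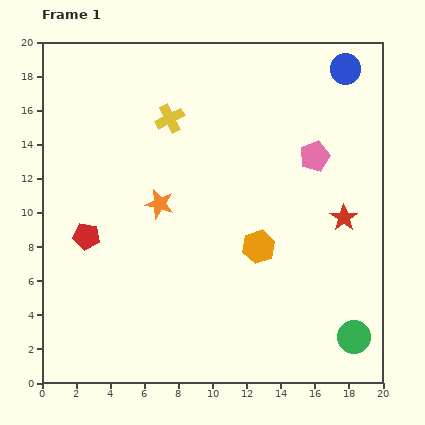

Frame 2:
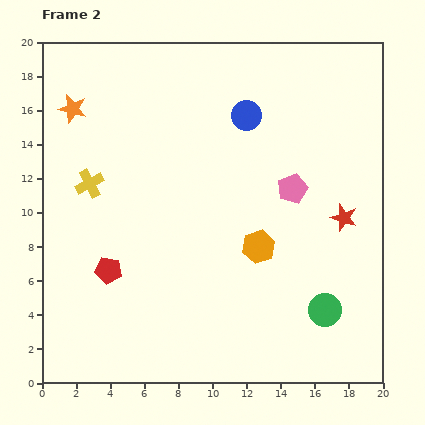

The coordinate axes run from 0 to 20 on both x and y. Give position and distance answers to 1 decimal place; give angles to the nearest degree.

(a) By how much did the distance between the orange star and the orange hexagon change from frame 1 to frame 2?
+7.3

Distance in frame 1: 6.3. Distance in frame 2: 13.6.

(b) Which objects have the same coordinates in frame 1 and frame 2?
the orange hexagon, the red star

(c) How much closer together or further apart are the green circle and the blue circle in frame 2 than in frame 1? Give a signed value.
-3.4

Distance in frame 1: 15.7. Distance in frame 2: 12.3.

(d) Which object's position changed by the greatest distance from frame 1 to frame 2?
the orange star

(moved 7.6; next 6.4)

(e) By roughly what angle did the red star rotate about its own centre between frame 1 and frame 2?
19° counter-clockwise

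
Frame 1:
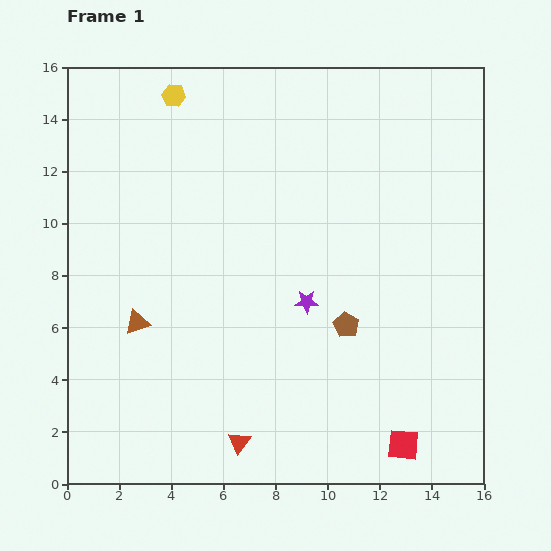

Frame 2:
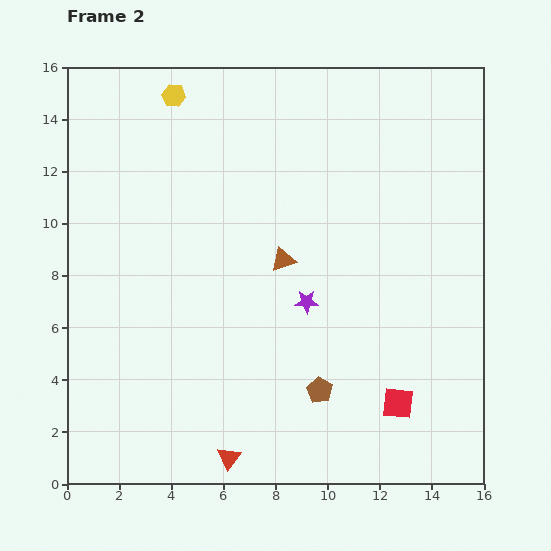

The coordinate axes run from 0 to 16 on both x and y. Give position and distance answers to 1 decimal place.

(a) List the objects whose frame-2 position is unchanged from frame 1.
the purple star, the yellow hexagon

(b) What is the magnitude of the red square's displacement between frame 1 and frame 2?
1.6

The red square moved from (12.9, 1.5) to (12.7, 3.1), a distance of √(0.2² + 1.6²) ≈ 1.6.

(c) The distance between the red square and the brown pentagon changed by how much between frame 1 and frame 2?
-2.1

Distance in frame 1: 5.1. Distance in frame 2: 3.0.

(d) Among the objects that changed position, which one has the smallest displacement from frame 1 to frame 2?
the red triangle

(moved 0.7)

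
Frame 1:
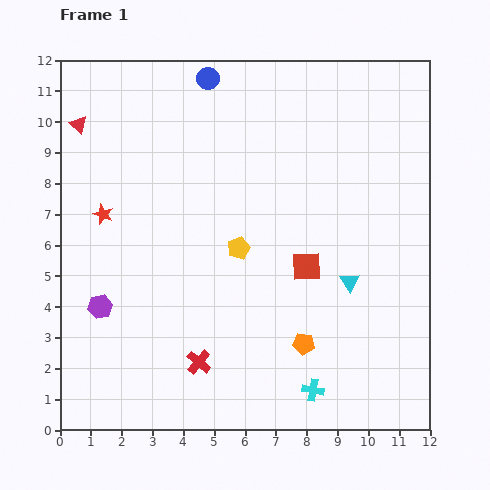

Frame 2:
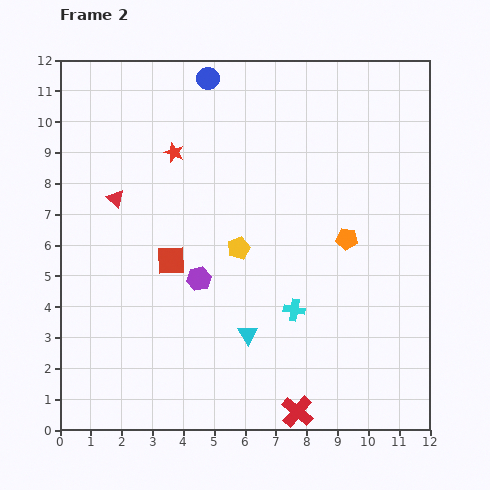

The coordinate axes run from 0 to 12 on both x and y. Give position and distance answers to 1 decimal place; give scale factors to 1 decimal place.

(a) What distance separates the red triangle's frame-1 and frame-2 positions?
2.7

The red triangle moved from (0.6, 9.9) to (1.8, 7.5), a distance of √(1.2² + 2.4²) ≈ 2.7.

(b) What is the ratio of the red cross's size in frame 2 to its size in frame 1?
1.3×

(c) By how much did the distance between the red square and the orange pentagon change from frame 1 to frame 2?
+3.2

Distance in frame 1: 2.5. Distance in frame 2: 5.7.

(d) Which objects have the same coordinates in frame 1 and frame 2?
the yellow pentagon, the blue circle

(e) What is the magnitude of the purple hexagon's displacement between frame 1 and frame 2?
3.3

The purple hexagon moved from (1.3, 4.0) to (4.5, 4.9), a distance of √(3.2² + 0.9²) ≈ 3.3.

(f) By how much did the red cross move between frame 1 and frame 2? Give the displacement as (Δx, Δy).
(3.2, -1.6)

The red cross was at (4.5, 2.2) in frame 1 and (7.7, 0.6) in frame 2.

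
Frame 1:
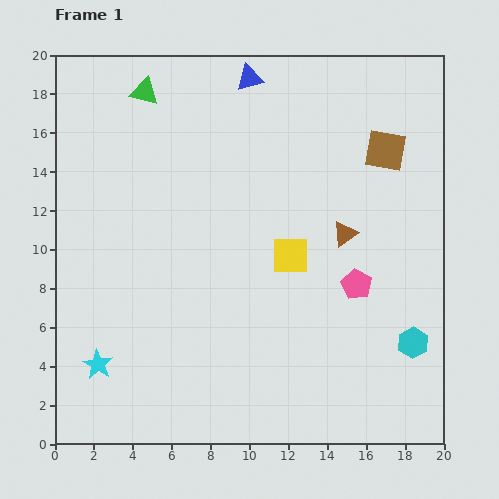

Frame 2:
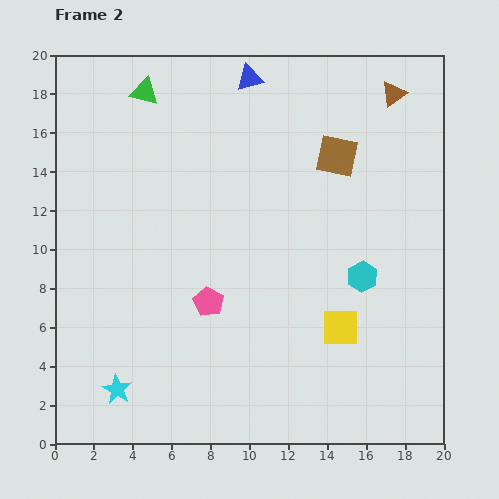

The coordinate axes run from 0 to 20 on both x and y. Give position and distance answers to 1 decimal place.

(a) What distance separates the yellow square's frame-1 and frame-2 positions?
4.5

The yellow square moved from (12.1, 9.7) to (14.7, 6.0), a distance of √(2.6² + 3.7²) ≈ 4.5.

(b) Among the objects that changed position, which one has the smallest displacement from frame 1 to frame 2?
the cyan star

(moved 1.6)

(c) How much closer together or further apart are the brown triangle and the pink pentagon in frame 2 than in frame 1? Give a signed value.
+11.6

Distance in frame 1: 2.7. Distance in frame 2: 14.3.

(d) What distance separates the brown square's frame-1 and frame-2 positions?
2.5

The brown square moved from (17.0, 15.1) to (14.5, 14.8), a distance of √(2.5² + 0.3²) ≈ 2.5.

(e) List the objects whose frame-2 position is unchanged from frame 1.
the blue triangle, the green triangle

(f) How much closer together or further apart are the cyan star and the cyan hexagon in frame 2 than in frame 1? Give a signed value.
-2.3

Distance in frame 1: 16.2. Distance in frame 2: 13.9.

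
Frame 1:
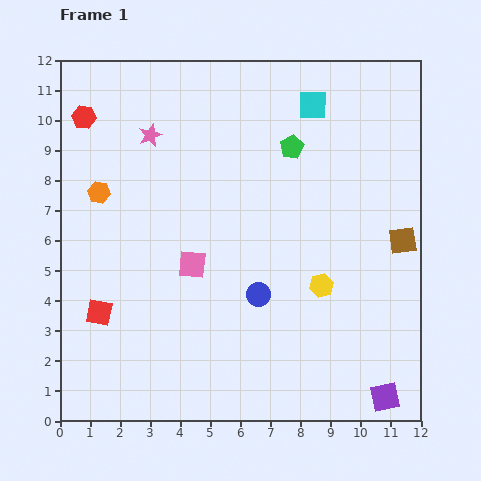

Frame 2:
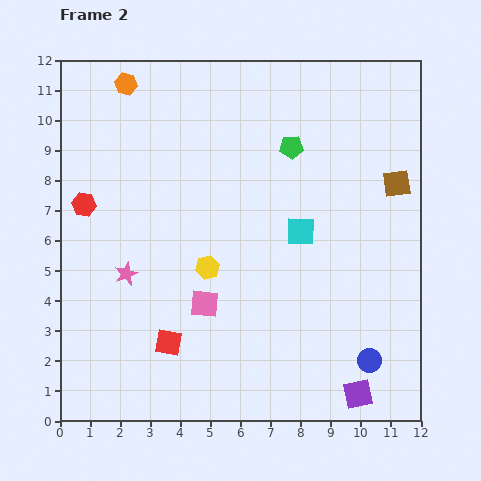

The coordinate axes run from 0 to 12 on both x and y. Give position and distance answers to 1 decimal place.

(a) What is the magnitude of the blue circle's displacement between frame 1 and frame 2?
4.3

The blue circle moved from (6.6, 4.2) to (10.3, 2.0), a distance of √(3.7² + 2.2²) ≈ 4.3.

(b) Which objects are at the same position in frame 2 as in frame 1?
the green pentagon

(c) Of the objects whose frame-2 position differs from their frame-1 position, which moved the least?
the purple square

(moved 0.9)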